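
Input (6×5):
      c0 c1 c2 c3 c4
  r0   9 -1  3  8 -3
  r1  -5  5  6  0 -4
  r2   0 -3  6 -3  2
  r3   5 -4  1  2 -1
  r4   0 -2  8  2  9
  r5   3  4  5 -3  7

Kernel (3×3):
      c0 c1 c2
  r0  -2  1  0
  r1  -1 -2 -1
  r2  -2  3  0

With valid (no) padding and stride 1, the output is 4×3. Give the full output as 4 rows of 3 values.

-39 12 -21
-7 1 -10
-7 40 -29
-12 0 -40

Output[0,0]: The receptive field on the input at this output position is [9 -1 3 / -5 5 6 / 0 -3 6]. Elementwise product with the kernel and sum: 9·-2 + -1·1 + -5·-1 + 5·-2 + 6·-1 + 0·-2 + -3·3.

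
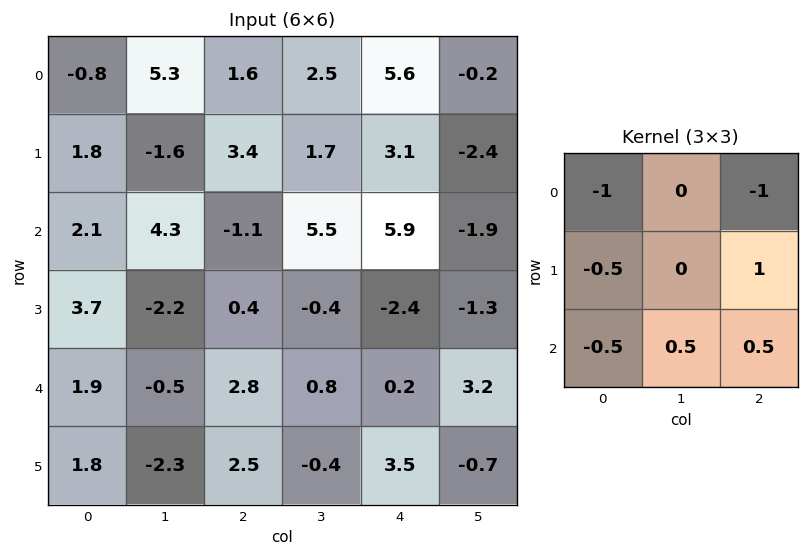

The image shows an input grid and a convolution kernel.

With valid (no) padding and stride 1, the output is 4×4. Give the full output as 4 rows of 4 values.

2.25 -5.25 0.45 -6.3
-10.1 4.35 -1.65 -5.6
-2.25 -7.05 -8.3 -3.4
-3.05 5.85 1.1 6.1

Output[0,0]: The receptive field on the input at this output position is [-0.8 5.3 1.6 / 1.8 -1.6 3.4 / 2.1 4.3 -1.1]. Elementwise product with the kernel and sum: -0.8·-1 + 1.6·-1 + 1.8·-0.5 + 3.4·1 + 2.1·-0.5 + 4.3·0.5 + -1.1·0.5.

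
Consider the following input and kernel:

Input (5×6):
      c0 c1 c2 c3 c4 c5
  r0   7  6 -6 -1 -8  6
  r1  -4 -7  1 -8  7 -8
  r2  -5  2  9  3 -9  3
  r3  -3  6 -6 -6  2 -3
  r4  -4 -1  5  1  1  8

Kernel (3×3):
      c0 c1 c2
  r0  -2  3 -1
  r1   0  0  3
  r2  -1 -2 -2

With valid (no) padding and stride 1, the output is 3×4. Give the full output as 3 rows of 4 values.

-4 -79 41 -43
16 52 -46 62
-15 -9 -3 -64

Output[0,0]: The receptive field on the input at this output position is [7 6 -6 / -4 -7 1 / -5 2 9]. Elementwise product with the kernel and sum: 7·-2 + 6·3 + -6·-1 + 1·3 + -5·-1 + 2·-2 + 9·-2.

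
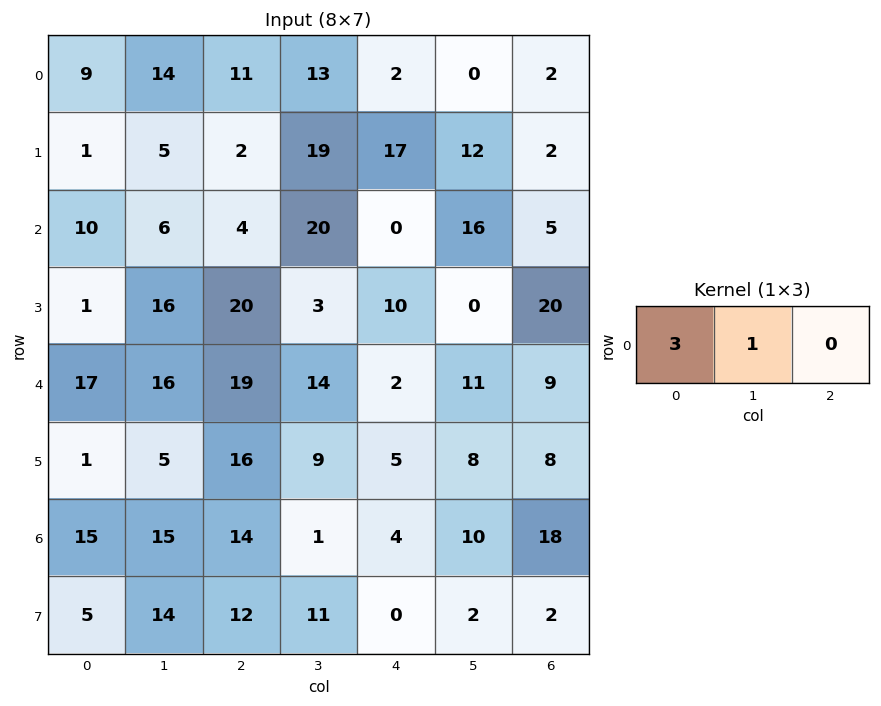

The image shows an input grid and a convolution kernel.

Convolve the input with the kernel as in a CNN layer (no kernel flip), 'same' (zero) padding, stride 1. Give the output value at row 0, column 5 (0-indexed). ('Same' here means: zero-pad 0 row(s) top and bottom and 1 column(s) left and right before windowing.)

The receptive field on the zero-padded input at this output position is [2 0 2]. Elementwise product with the kernel and sum: 2·3 + 0·1.

6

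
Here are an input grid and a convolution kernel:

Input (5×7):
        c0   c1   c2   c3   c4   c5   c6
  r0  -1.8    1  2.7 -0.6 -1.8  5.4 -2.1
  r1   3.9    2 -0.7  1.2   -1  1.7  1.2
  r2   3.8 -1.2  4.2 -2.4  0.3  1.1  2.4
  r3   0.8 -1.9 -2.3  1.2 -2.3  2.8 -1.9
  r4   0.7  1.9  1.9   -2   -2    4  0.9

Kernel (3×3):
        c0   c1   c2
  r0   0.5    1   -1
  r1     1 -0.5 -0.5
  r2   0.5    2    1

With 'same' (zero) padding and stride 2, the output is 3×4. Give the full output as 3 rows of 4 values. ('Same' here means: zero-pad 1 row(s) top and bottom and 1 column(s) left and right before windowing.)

10.2 0.75 -2.1 9.7
0.3 -7.35 -6.4 -0.45
1.4 -2.5 -7.5 3.05

Output[0,0]: The receptive field on the zero-padded input at this output position is [0 0 0 / 0 -1.8 1 / 0 3.9 2]. Elementwise product with the kernel and sum: 0·0.5 + 0·1 + 0·-1 + 0·1 + -1.8·-0.5 + 1·-0.5 + 0·0.5 + 3.9·2 + 2·1.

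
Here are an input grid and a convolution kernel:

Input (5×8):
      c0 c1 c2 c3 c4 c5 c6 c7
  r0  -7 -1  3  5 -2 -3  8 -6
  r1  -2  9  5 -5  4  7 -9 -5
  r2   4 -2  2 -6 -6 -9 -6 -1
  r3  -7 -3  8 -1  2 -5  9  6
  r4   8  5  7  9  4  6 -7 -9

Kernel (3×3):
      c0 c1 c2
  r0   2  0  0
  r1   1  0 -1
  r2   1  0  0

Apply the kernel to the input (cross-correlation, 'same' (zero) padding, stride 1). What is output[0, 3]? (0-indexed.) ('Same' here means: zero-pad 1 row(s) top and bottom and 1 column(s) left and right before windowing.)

The receptive field on the zero-padded input at this output position is [0 0 0 / 3 5 -2 / 5 -5 4]. Elementwise product with the kernel and sum: 0·2 + 3·1 + -2·-1 + 5·1.

10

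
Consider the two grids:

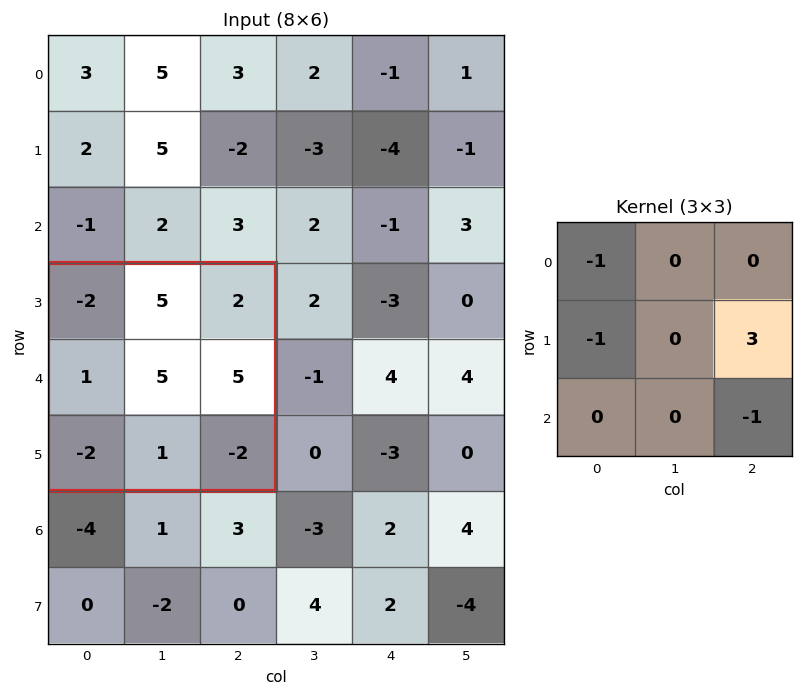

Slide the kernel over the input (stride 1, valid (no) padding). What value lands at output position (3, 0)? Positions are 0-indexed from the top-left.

18

The receptive field on the input at this output position is [-2 5 2 / 1 5 5 / -2 1 -2]. Elementwise product with the kernel and sum: -2·-1 + 1·-1 + 5·3 + -2·-1.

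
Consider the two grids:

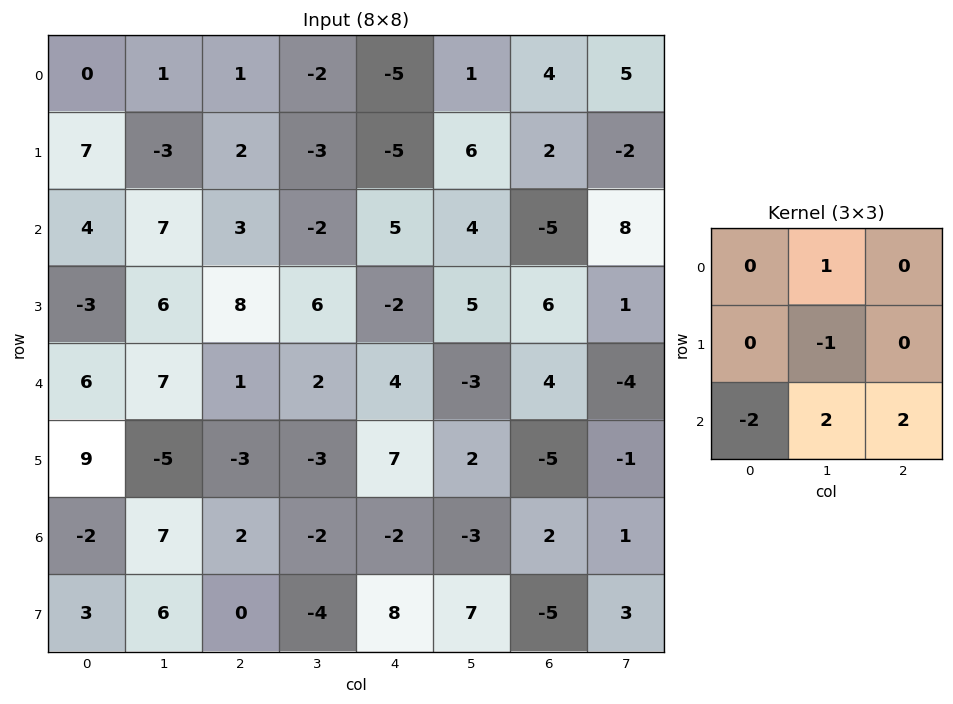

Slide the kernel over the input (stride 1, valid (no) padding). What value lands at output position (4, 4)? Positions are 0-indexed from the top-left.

The receptive field on the input at this output position is [4 -3 4 / 7 2 -5 / -2 -3 2]. Elementwise product with the kernel and sum: -3·1 + 2·-1 + -2·-2 + -3·2 + 2·2.

-3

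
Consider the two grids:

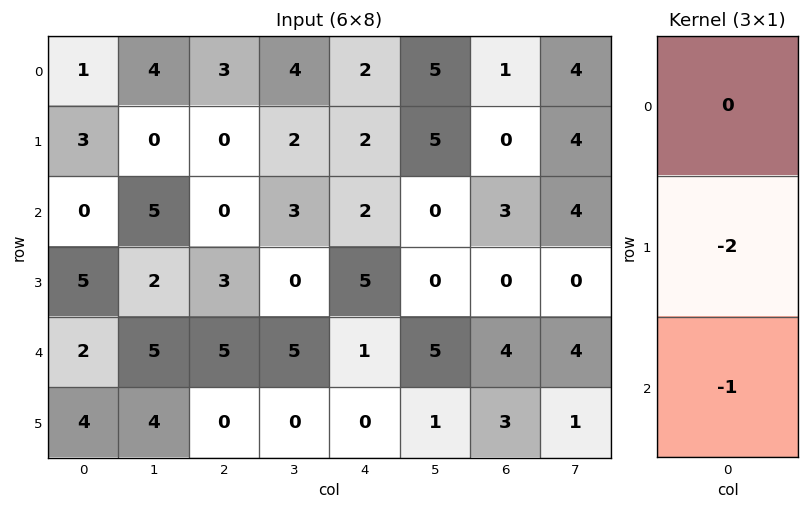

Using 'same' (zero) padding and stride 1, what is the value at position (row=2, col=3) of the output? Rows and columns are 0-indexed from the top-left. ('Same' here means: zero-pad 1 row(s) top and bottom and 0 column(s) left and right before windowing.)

-6

The receptive field on the zero-padded input at this output position is [2 / 3 / 0]. Elementwise product with the kernel and sum: 3·-2 + 0·-1.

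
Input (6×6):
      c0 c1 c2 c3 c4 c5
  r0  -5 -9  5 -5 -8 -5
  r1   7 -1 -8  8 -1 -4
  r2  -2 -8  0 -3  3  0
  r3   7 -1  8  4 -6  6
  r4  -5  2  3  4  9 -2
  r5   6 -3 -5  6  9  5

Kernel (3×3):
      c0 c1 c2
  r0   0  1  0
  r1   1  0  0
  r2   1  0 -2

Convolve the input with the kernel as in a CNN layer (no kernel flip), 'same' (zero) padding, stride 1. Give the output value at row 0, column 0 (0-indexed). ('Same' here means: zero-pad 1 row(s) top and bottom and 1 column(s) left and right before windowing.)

The receptive field on the zero-padded input at this output position is [0 0 0 / 0 -5 -9 / 0 7 -1]. Elementwise product with the kernel and sum: 0·1 + 0·1 + 0·1 + -1·-2.

2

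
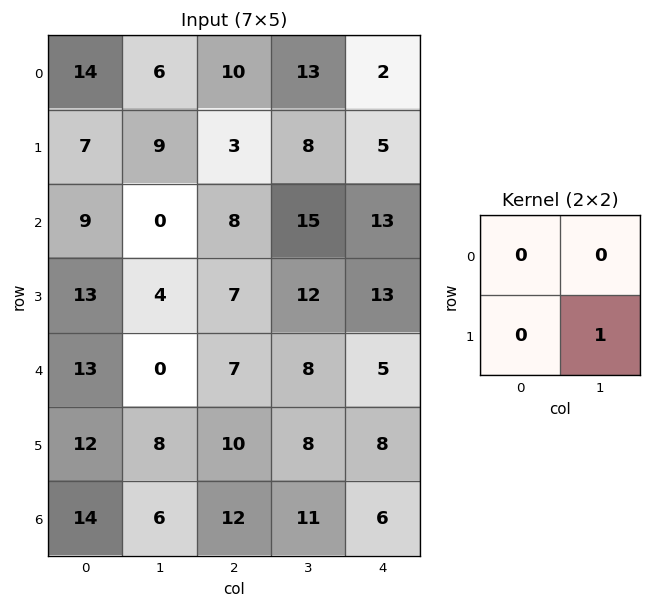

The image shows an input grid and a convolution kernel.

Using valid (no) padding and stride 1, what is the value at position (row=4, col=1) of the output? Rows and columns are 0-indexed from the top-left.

The receptive field on the input at this output position is [0 7 / 8 10]. Elementwise product with the kernel and sum: 10·1.

10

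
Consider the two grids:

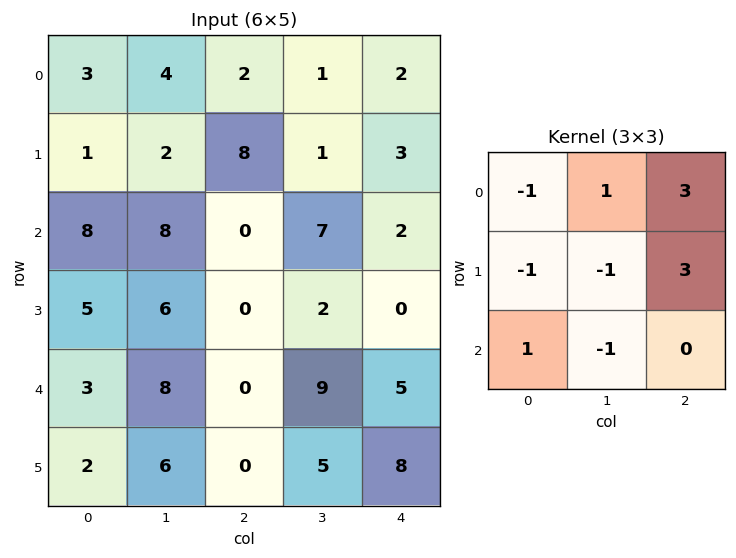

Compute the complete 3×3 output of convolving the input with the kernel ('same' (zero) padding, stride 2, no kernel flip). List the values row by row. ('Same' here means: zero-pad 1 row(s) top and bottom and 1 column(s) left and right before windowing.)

Output[0,0]: The receptive field on the zero-padded input at this output position is [0 0 0 / 0 3 4 / 0 1 2]. Elementwise product with the kernel and sum: 0·-1 + 0·1 + 0·3 + 0·-1 + 3·-1 + 4·3 + 0·1 + 1·-1.

8 -9 -5
18 28 -5
42 25 -19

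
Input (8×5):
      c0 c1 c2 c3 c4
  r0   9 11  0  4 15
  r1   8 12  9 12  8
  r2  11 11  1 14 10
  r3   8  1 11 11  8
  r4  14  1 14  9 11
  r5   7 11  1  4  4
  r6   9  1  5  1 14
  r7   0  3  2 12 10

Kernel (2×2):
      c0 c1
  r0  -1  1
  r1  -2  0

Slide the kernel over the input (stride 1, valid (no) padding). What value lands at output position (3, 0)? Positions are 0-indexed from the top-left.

The receptive field on the input at this output position is [8 1 / 14 1]. Elementwise product with the kernel and sum: 8·-1 + 1·1 + 14·-2.

-35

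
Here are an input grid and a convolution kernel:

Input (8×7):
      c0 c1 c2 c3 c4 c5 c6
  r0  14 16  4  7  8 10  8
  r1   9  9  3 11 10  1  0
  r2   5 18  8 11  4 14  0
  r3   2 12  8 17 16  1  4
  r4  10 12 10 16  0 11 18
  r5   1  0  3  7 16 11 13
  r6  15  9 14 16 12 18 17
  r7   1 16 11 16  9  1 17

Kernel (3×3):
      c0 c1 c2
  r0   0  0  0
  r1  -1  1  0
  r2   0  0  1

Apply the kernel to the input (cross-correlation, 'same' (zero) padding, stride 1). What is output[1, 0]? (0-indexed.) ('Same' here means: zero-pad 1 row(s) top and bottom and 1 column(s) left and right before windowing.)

The receptive field on the zero-padded input at this output position is [0 14 16 / 0 9 9 / 0 5 18]. Elementwise product with the kernel and sum: 0·-1 + 9·1 + 18·1.

27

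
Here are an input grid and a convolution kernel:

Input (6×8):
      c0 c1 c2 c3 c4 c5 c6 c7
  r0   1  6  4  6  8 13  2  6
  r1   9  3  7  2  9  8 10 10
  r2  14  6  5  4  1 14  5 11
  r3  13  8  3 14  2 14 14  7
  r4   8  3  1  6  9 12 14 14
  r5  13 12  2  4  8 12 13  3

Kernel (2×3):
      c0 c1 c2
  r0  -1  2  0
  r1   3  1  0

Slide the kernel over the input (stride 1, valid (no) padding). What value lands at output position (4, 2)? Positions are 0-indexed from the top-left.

21

The receptive field on the input at this output position is [1 6 9 / 2 4 8]. Elementwise product with the kernel and sum: 1·-1 + 6·2 + 2·3 + 4·1.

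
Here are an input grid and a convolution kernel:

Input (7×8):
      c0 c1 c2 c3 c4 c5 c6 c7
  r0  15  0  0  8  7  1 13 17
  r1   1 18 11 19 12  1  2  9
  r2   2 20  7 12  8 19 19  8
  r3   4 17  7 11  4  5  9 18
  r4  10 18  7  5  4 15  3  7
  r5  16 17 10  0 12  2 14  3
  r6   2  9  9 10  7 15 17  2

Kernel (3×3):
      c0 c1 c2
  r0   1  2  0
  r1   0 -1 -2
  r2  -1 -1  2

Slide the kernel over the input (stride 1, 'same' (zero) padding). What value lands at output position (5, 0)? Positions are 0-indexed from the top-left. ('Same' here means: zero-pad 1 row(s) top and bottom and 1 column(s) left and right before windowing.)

The receptive field on the zero-padded input at this output position is [0 10 18 / 0 16 17 / 0 2 9]. Elementwise product with the kernel and sum: 0·1 + 10·2 + 16·-1 + 17·-2 + 0·-1 + 2·-1 + 9·2.

-14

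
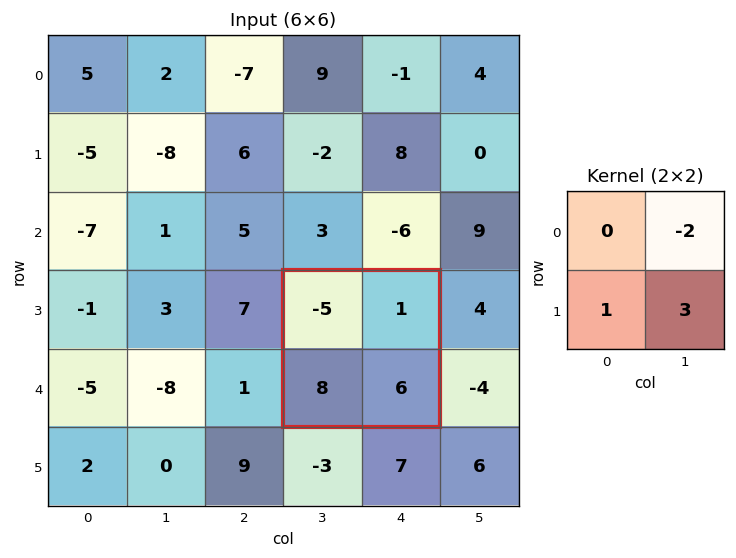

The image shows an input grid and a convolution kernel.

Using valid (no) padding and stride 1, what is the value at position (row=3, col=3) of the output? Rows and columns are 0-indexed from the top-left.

The receptive field on the input at this output position is [-5 1 / 8 6]. Elementwise product with the kernel and sum: 1·-2 + 8·1 + 6·3.

24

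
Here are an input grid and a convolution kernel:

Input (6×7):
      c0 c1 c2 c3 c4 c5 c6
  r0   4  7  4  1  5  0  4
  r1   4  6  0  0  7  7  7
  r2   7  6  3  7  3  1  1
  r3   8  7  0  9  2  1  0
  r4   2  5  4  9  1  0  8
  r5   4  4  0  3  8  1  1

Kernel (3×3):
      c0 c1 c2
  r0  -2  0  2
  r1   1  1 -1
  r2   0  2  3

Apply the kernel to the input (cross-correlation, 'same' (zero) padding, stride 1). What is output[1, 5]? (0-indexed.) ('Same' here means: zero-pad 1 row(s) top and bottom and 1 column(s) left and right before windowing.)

10

The receptive field on the zero-padded input at this output position is [5 0 4 / 7 7 7 / 3 1 1]. Elementwise product with the kernel and sum: 5·-2 + 4·2 + 7·1 + 7·1 + 7·-1 + 1·2 + 1·3.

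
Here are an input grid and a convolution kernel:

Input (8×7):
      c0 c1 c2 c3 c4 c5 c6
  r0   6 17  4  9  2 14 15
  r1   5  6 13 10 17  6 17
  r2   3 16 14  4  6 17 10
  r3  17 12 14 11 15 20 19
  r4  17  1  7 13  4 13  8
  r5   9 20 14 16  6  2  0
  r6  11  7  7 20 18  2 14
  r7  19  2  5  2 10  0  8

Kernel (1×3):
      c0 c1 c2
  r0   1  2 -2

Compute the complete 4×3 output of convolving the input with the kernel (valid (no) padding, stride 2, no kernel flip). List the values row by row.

Output[0,0]: The receptive field on the input at this output position is [6 17 4]. Elementwise product with the kernel and sum: 6·1 + 17·2 + 4·-2.

32 18 0
7 10 20
5 25 14
11 11 -6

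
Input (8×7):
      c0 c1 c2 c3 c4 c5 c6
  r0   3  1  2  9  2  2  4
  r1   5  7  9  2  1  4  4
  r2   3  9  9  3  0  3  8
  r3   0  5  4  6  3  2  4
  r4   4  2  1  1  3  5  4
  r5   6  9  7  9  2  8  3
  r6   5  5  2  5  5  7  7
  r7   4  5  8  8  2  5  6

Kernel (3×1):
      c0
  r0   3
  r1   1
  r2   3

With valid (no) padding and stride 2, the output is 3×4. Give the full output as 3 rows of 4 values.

Output[0,0]: The receptive field on the input at this output position is [3 / 5 / 3]. Elementwise product with the kernel and sum: 3·3 + 5·1 + 3·3.
Output[0,1]: The receptive field on the input at this output position is [2 / 9 / 9]. Elementwise product with the kernel and sum: 2·3 + 9·1 + 9·3.

23 42 7 40
21 34 12 40
33 16 26 36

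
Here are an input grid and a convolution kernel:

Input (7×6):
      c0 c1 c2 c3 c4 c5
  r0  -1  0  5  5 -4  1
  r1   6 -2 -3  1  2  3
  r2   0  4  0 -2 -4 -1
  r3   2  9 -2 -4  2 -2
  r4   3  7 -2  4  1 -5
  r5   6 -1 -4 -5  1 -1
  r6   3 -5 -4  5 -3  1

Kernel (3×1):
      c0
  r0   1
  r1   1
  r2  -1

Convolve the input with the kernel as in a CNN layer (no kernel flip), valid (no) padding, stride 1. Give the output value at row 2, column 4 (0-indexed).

-3

The receptive field on the input at this output position is [-4 / 2 / 1]. Elementwise product with the kernel and sum: -4·1 + 2·1 + 1·-1.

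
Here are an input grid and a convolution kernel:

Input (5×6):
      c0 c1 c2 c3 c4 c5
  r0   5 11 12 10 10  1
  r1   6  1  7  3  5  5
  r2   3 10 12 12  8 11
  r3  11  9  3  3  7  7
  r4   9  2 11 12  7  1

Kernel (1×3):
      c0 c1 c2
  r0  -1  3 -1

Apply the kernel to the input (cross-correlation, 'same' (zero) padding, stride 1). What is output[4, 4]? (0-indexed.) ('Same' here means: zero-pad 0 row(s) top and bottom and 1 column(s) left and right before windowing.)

8

The receptive field on the zero-padded input at this output position is [12 7 1]. Elementwise product with the kernel and sum: 12·-1 + 7·3 + 1·-1.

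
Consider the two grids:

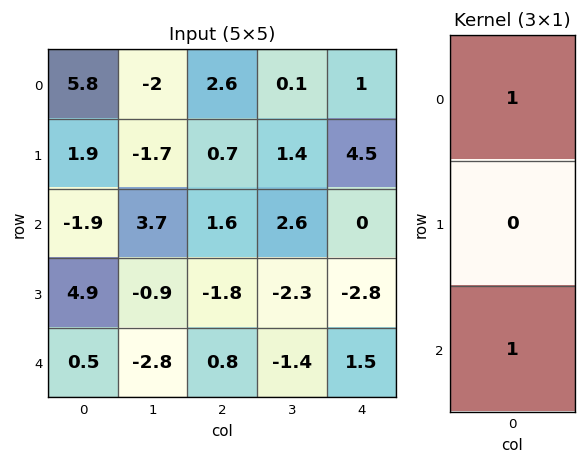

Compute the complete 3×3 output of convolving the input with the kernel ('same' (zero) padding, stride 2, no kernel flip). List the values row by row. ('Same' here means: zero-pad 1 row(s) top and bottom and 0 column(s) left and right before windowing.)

Output[0,0]: The receptive field on the zero-padded input at this output position is [0 / 5.8 / 1.9]. Elementwise product with the kernel and sum: 0·1 + 1.9·1.
Output[0,1]: The receptive field on the zero-padded input at this output position is [0 / 2.6 / 0.7]. Elementwise product with the kernel and sum: 0·1 + 0.7·1.

1.9 0.7 4.5
6.8 -1.1 1.7
4.9 -1.8 -2.8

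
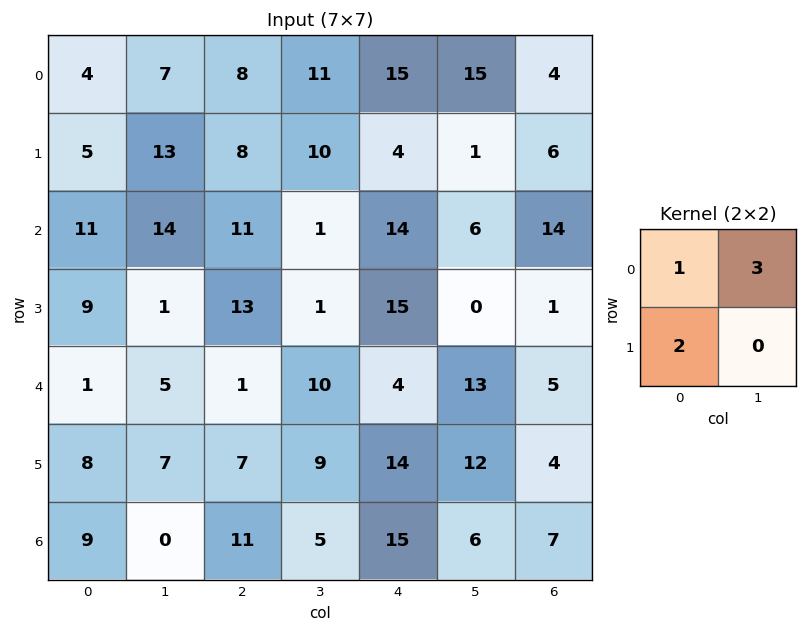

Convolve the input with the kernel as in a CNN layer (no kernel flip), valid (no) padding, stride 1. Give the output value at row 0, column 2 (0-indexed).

The receptive field on the input at this output position is [8 11 / 8 10]. Elementwise product with the kernel and sum: 8·1 + 11·3 + 8·2.

57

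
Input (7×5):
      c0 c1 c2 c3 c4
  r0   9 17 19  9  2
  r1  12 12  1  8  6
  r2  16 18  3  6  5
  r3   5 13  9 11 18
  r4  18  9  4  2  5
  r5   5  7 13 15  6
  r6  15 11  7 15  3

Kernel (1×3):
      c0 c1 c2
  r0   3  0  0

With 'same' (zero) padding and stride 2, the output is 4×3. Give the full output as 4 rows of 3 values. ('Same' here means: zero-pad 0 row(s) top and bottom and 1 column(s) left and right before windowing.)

Output[0,0]: The receptive field on the zero-padded input at this output position is [0 9 17]. Elementwise product with the kernel and sum: 0·3.
Output[0,1]: The receptive field on the zero-padded input at this output position is [17 19 9]. Elementwise product with the kernel and sum: 17·3.

0 51 27
0 54 18
0 27 6
0 33 45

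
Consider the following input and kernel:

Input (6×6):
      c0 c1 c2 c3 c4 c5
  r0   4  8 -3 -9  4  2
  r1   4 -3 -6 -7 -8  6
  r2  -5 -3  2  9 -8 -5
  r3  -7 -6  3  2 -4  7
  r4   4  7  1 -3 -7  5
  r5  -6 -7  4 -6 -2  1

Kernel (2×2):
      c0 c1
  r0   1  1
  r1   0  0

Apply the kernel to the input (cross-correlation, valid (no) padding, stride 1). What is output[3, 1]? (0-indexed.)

-3

The receptive field on the input at this output position is [-6 3 / 7 1]. Elementwise product with the kernel and sum: -6·1 + 3·1.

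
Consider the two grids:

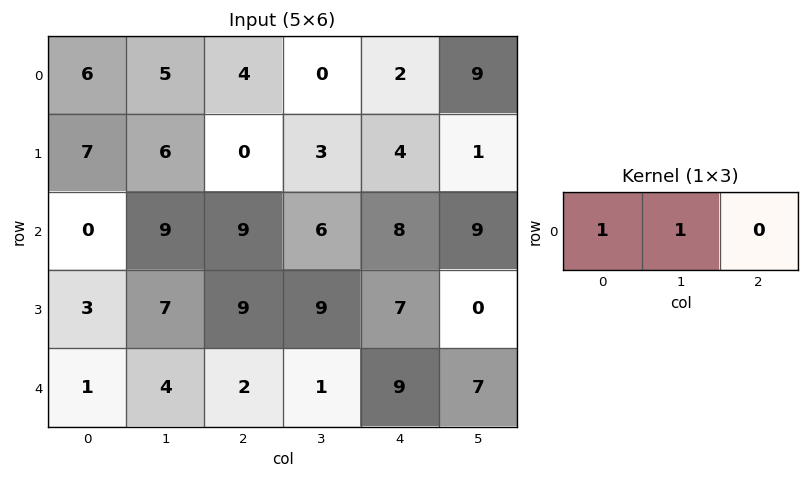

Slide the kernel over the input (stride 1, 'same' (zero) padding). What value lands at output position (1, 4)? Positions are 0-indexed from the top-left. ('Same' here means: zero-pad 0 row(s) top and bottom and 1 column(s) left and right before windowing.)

7

The receptive field on the zero-padded input at this output position is [3 4 1]. Elementwise product with the kernel and sum: 3·1 + 4·1.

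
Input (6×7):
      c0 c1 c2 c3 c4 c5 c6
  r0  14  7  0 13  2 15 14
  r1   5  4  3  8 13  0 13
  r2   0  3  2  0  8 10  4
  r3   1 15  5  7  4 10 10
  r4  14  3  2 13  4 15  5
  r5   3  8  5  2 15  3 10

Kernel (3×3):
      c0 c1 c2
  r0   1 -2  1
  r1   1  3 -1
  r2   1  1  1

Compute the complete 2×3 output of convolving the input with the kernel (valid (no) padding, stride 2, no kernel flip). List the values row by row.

Output[0,0]: The receptive field on the input at this output position is [14 7 0 / 5 4 3 / 0 3 2]. Elementwise product with the kernel and sum: 14·1 + 7·-2 + 0·1 + 5·1 + 4·3 + 3·-1 + 0·1 + 3·1 + 2·1.
Output[0,1]: The receptive field on the input at this output position is [0 13 2 / 3 8 13 / 2 0 8]. Elementwise product with the kernel and sum: 0·1 + 13·-2 + 2·1 + 3·1 + 8·3 + 13·-1 + 2·1 + 0·1 + 8·1.

19 0 8
56 51 40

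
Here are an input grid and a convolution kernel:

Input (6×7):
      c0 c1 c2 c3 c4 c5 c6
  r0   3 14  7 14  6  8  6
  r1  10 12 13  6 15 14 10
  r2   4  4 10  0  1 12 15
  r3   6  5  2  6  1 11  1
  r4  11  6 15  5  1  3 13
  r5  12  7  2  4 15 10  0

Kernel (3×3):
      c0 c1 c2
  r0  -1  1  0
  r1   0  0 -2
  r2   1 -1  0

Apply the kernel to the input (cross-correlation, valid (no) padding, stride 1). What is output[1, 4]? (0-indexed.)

-41

The receptive field on the input at this output position is [15 14 10 / 1 12 15 / 1 11 1]. Elementwise product with the kernel and sum: 15·-1 + 14·1 + 15·-2 + 1·1 + 11·-1.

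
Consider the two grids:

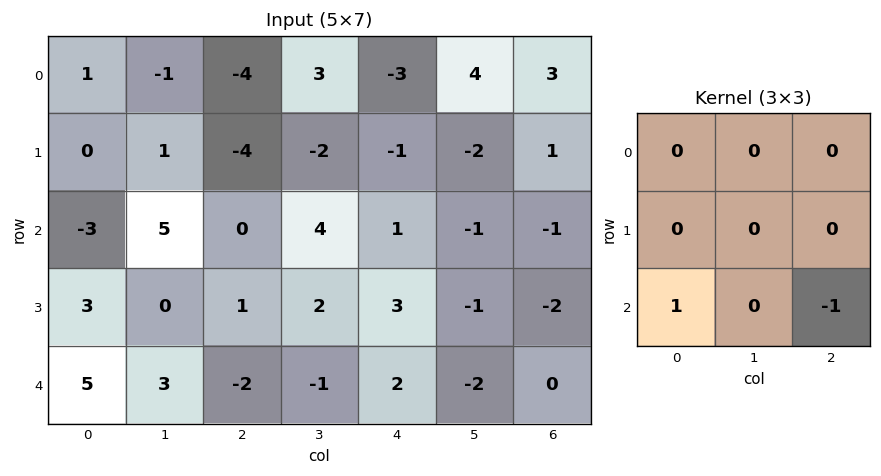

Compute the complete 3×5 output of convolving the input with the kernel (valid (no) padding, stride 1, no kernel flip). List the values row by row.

Output[0,0]: The receptive field on the input at this output position is [1 -1 -4 / 0 1 -4 / -3 5 0]. Elementwise product with the kernel and sum: -3·1 + 0·-1.
Output[0,1]: The receptive field on the input at this output position is [-1 -4 3 / 1 -4 -2 / 5 0 4]. Elementwise product with the kernel and sum: 5·1 + 4·-1.

-3 1 -1 5 2
2 -2 -2 3 5
7 4 -4 1 2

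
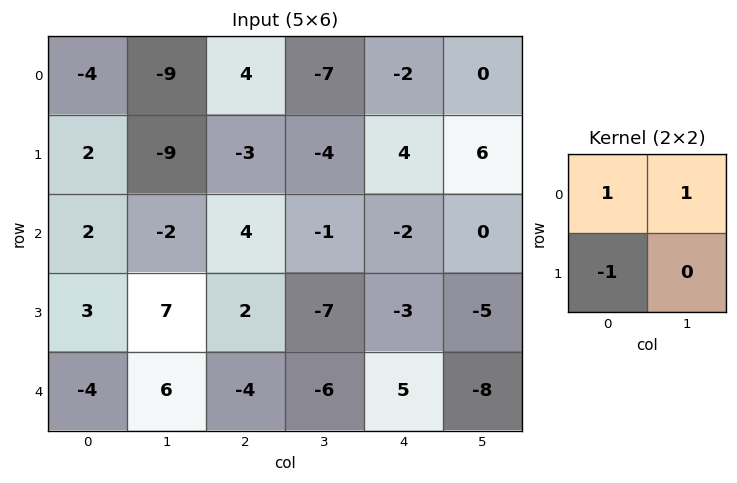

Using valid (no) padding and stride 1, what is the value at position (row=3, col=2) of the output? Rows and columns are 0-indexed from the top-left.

-1

The receptive field on the input at this output position is [2 -7 / -4 -6]. Elementwise product with the kernel and sum: 2·1 + -7·1 + -4·-1.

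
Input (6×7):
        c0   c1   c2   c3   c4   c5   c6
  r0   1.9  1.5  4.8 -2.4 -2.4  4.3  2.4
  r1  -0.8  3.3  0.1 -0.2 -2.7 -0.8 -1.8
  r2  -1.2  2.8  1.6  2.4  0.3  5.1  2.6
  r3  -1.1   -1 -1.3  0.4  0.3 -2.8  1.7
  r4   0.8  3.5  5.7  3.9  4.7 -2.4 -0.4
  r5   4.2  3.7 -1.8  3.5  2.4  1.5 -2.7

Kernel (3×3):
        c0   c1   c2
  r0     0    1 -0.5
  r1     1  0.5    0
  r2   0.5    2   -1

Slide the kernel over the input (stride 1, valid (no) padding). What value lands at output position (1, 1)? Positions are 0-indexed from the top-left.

The receptive field on the input at this output position is [3.3 0.1 -0.2 / 2.8 1.6 2.4 / -1 -1.3 0.4]. Elementwise product with the kernel and sum: 0.1·1 + -0.2·-0.5 + 2.8·1 + 1.6·0.5 + -1·0.5 + -1.3·2 + 0.4·-1.

0.3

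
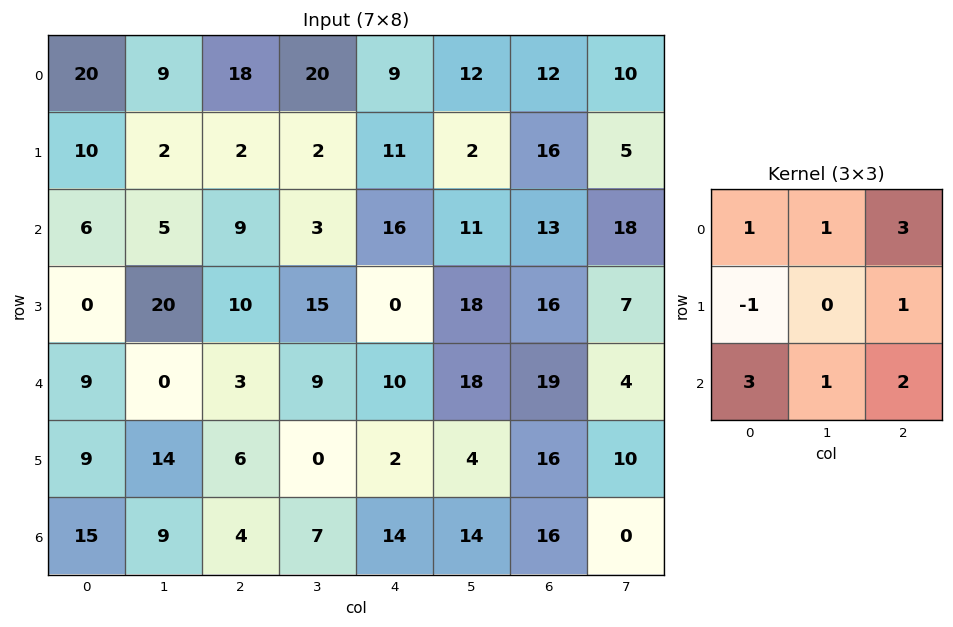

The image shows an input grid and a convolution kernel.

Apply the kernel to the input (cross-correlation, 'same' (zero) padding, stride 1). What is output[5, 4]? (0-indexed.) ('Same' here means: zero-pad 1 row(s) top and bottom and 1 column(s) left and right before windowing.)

The receptive field on the zero-padded input at this output position is [9 10 18 / 0 2 4 / 7 14 14]. Elementwise product with the kernel and sum: 9·1 + 10·1 + 18·3 + 0·-1 + 4·1 + 7·3 + 14·1 + 14·2.

140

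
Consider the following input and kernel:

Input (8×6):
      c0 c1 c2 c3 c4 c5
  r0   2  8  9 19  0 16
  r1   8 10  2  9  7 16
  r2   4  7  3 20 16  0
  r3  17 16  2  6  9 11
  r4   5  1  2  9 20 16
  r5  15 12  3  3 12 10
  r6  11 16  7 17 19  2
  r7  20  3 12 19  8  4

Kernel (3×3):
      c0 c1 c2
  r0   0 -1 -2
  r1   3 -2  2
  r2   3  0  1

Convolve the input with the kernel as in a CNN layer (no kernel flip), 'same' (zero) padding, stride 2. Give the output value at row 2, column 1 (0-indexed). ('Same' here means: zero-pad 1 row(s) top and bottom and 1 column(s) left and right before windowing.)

The receptive field on the zero-padded input at this output position is [16 2 6 / 1 2 9 / 12 3 3]. Elementwise product with the kernel and sum: 2·-1 + 6·-2 + 1·3 + 2·-2 + 9·2 + 12·3 + 3·1.

42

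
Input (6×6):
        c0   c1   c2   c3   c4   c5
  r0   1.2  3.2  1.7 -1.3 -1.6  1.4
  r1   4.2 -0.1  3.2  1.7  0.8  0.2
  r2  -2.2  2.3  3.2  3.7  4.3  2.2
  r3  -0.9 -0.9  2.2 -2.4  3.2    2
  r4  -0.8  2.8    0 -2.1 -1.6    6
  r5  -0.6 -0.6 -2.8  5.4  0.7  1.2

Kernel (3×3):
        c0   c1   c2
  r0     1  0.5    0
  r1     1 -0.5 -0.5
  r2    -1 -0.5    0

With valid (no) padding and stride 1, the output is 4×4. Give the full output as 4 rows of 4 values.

Output[0,0]: The receptive field on the input at this output position is [1.2 3.2 1.7 / 4.2 -0.1 3.2 / -2.2 2.3 3.2]. Elementwise product with the kernel and sum: 1.2·1 + 3.2·0.5 + 4.2·1 + -0.1·-0.5 + 3.2·-0.5 + -2.2·-1 + 2.3·-0.5.
Output[0,1]: The receptive field on the input at this output position is [3.2 1.7 -1.3 / -0.1 3.2 1.7 / 2.3 3.2 3.7]. Elementwise product with the kernel and sum: 3.2·1 + 1.7·0.5 + -0.1·1 + 3.2·-0.5 + 1.7·-0.5 + 2.3·-1 + 3.2·-0.5.

6.5 -2.4 -2.05 -6.75
0.55 0.15 2.25 3.35
-3.2 0.3 7.9 3.75
-2.65 6.05 2.95 -10.85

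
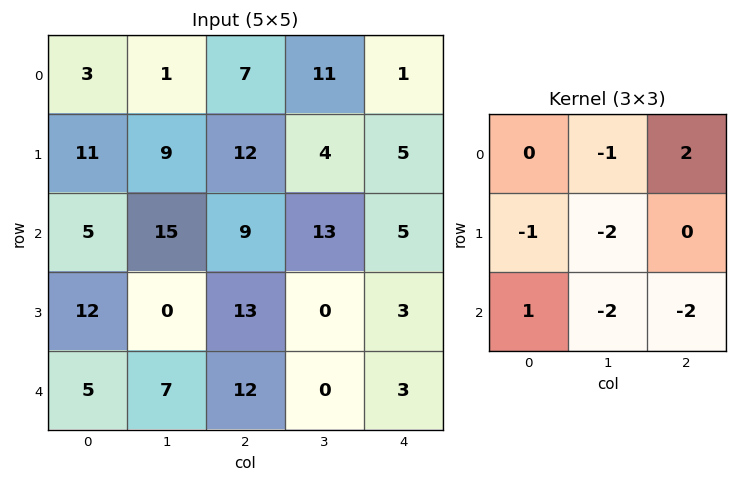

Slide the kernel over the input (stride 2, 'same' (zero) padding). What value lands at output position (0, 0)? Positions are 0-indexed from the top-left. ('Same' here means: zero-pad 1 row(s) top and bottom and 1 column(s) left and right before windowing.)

The receptive field on the zero-padded input at this output position is [0 0 0 / 0 3 1 / 0 11 9]. Elementwise product with the kernel and sum: 0·-1 + 0·2 + 0·-1 + 3·-2 + 0·1 + 11·-2 + 9·-2.

-46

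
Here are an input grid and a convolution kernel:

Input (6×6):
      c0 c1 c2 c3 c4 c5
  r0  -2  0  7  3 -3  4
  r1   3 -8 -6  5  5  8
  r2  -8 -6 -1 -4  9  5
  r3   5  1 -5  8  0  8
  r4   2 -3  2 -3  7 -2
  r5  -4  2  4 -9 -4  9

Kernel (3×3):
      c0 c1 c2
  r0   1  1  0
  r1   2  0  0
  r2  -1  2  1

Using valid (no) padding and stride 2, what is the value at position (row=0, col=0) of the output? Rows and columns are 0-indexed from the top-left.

The receptive field on the input at this output position is [-2 0 7 / 3 -8 -6 / -8 -6 -1]. Elementwise product with the kernel and sum: -2·1 + 0·1 + 3·2 + -8·-1 + -6·2 + -1·1.

-1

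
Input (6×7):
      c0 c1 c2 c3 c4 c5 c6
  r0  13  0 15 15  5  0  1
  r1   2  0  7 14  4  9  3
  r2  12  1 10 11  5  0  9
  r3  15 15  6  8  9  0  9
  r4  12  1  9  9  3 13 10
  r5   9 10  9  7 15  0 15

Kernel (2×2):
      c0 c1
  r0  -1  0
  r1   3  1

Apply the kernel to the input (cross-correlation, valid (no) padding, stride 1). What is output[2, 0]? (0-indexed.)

48

The receptive field on the input at this output position is [12 1 / 15 15]. Elementwise product with the kernel and sum: 12·-1 + 15·3 + 15·1.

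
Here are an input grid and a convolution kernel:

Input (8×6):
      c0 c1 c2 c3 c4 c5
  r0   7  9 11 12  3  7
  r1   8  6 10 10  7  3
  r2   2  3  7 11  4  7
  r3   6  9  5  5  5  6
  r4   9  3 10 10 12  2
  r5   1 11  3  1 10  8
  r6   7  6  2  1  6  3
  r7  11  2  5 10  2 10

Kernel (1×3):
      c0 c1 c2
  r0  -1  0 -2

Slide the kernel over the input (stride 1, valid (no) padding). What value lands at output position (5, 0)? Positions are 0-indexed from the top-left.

The receptive field on the input at this output position is [1 11 3]. Elementwise product with the kernel and sum: 1·-1 + 3·-2.

-7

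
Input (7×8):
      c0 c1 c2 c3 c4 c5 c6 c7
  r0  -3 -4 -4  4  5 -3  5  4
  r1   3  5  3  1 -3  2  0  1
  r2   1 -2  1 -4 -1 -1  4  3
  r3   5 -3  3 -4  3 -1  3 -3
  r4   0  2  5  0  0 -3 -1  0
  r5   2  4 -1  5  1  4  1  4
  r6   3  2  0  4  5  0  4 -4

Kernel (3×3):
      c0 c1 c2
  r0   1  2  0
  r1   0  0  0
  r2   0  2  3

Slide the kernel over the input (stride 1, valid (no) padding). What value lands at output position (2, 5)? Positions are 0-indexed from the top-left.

5

The receptive field on the input at this output position is [-1 4 3 / -1 3 -3 / -3 -1 0]. Elementwise product with the kernel and sum: -1·1 + 4·2 + -1·2 + 0·3.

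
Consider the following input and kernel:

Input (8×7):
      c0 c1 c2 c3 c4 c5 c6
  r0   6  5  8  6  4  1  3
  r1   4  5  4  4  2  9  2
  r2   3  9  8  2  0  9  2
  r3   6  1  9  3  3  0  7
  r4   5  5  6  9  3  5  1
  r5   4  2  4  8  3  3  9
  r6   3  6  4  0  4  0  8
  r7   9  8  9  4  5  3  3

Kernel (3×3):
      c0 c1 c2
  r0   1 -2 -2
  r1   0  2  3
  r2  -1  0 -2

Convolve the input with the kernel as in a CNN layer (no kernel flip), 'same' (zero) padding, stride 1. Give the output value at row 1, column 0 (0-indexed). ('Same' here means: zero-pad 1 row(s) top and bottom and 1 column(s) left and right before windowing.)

The receptive field on the zero-padded input at this output position is [0 6 5 / 0 4 5 / 0 3 9]. Elementwise product with the kernel and sum: 0·1 + 6·-2 + 5·-2 + 4·2 + 5·3 + 0·-1 + 9·-2.

-17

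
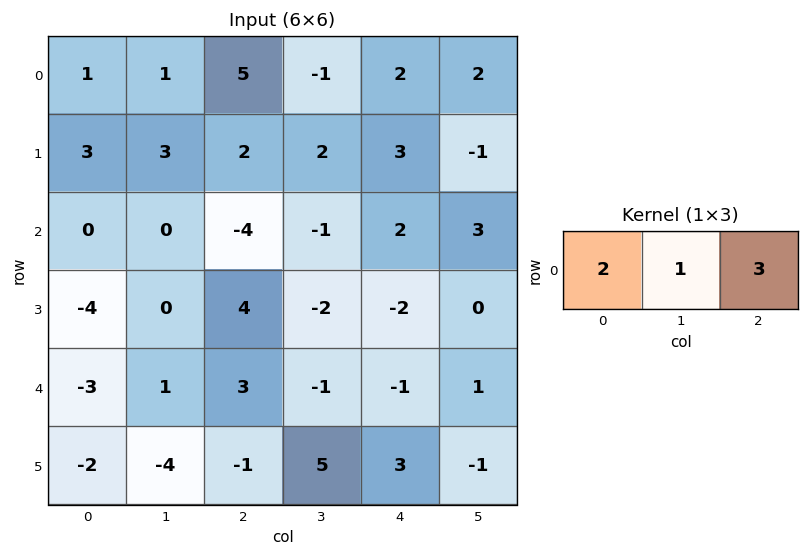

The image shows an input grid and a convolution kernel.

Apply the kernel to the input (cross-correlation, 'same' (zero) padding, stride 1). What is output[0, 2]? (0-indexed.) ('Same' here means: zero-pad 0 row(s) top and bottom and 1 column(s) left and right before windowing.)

The receptive field on the zero-padded input at this output position is [1 5 -1]. Elementwise product with the kernel and sum: 1·2 + 5·1 + -1·3.

4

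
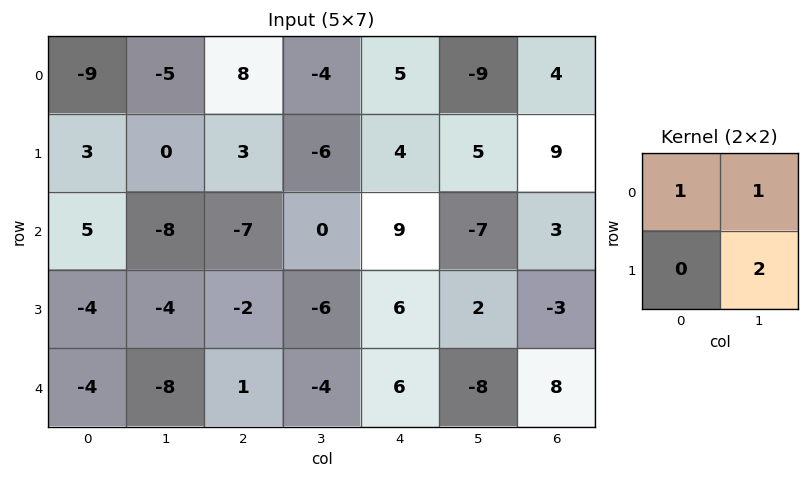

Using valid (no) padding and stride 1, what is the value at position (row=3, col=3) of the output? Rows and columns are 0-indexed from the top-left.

12

The receptive field on the input at this output position is [-6 6 / -4 6]. Elementwise product with the kernel and sum: -6·1 + 6·1 + 6·2.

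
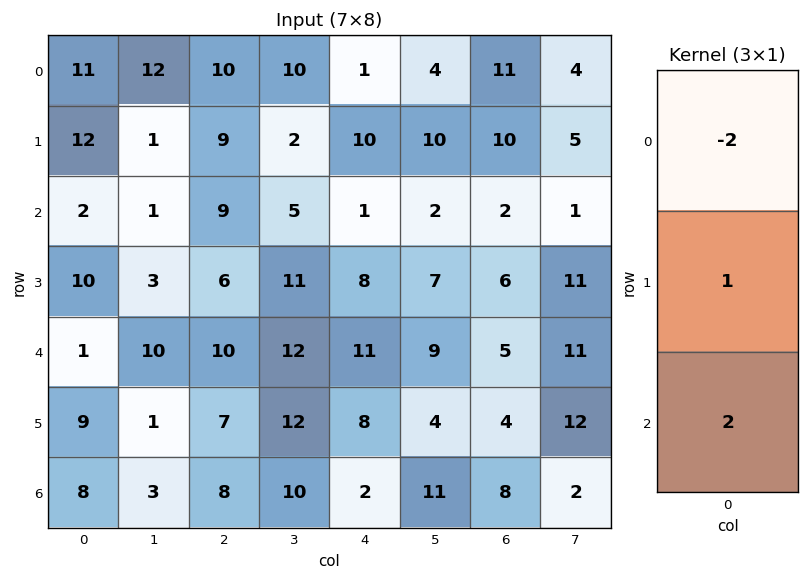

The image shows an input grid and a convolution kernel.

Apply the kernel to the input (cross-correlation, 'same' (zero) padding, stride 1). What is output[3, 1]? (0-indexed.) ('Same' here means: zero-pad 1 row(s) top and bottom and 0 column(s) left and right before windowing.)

The receptive field on the zero-padded input at this output position is [1 / 3 / 10]. Elementwise product with the kernel and sum: 1·-2 + 3·1 + 10·2.

21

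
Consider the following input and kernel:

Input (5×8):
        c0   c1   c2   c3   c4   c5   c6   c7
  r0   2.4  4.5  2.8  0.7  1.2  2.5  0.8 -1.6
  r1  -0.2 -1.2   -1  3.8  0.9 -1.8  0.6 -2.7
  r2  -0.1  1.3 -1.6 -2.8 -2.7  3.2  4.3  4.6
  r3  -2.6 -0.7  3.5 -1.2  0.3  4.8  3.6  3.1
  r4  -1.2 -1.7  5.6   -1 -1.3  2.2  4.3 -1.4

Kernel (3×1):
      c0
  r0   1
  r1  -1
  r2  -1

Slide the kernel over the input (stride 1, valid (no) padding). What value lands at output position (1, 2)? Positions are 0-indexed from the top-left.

-2.9

The receptive field on the input at this output position is [-1 / -1.6 / 3.5]. Elementwise product with the kernel and sum: -1·1 + -1.6·-1 + 3.5·-1.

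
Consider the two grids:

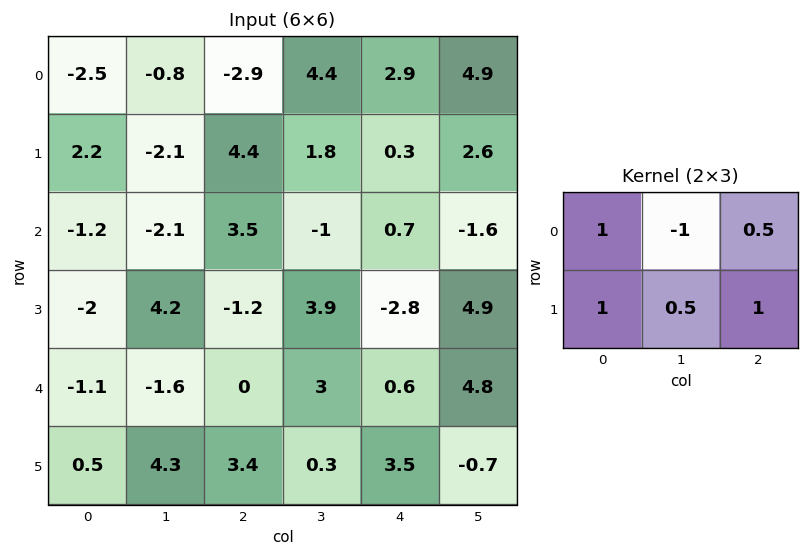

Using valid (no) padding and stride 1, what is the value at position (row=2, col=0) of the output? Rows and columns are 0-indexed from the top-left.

The receptive field on the input at this output position is [-1.2 -2.1 3.5 / -2 4.2 -1.2]. Elementwise product with the kernel and sum: -1.2·1 + -2.1·-1 + 3.5·0.5 + -2·1 + 4.2·0.5 + -1.2·1.

1.55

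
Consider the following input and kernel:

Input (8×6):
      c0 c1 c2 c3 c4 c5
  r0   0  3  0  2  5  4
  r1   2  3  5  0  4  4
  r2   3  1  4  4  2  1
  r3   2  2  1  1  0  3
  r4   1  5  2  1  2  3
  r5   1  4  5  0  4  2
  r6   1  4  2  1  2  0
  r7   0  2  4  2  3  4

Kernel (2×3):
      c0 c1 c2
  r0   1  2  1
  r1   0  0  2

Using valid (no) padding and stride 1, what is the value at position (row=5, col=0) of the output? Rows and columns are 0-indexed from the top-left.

18

The receptive field on the input at this output position is [1 4 5 / 1 4 2]. Elementwise product with the kernel and sum: 1·1 + 4·2 + 5·1 + 2·2.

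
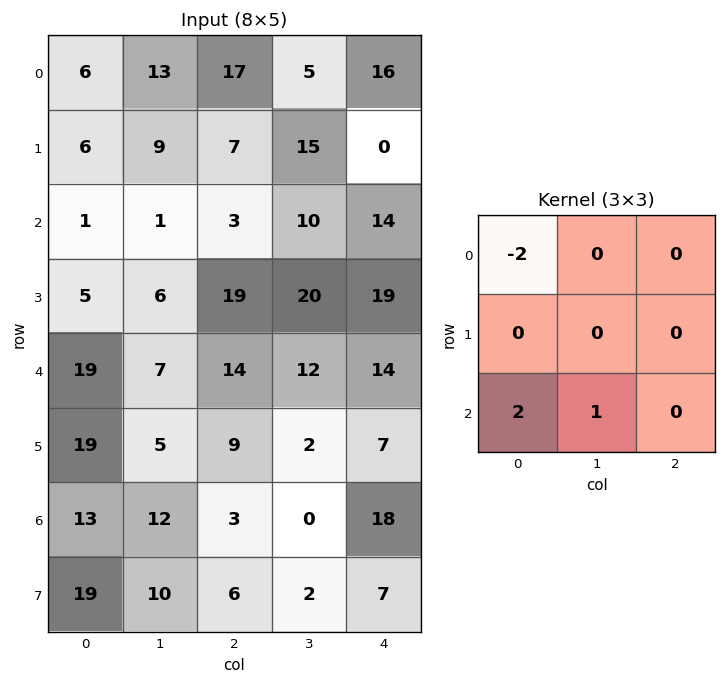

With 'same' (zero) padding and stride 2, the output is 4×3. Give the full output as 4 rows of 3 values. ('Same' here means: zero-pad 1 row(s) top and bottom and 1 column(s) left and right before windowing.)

Output[0,0]: The receptive field on the zero-padded input at this output position is [0 0 0 / 0 6 13 / 0 6 9]. Elementwise product with the kernel and sum: 0·-2 + 0·2 + 6·1.

6 25 30
5 13 29
19 7 -29
19 16 7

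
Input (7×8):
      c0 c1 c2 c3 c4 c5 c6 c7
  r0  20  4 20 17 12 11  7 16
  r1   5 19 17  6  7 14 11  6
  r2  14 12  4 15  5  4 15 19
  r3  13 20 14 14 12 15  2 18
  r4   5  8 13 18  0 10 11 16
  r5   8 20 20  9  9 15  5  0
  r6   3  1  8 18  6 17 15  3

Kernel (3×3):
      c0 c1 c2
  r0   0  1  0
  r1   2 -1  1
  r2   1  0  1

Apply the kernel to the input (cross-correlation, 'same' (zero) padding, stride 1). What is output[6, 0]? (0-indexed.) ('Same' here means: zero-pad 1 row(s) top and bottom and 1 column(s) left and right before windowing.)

6

The receptive field on the zero-padded input at this output position is [0 8 20 / 0 3 1 / 0 0 0]. Elementwise product with the kernel and sum: 8·1 + 0·2 + 3·-1 + 1·1 + 0·1 + 0·1.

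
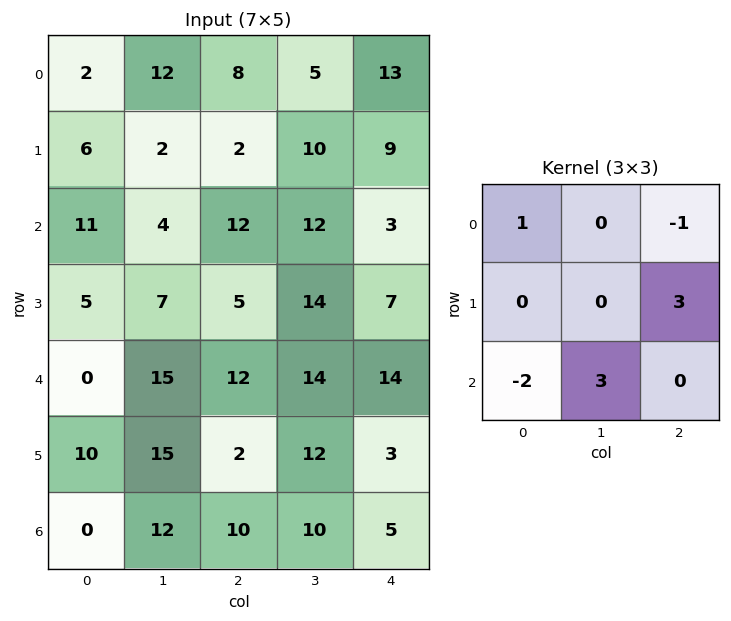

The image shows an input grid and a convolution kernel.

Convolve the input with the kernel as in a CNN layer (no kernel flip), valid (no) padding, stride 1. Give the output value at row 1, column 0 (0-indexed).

The receptive field on the input at this output position is [6 2 2 / 11 4 12 / 5 7 5]. Elementwise product with the kernel and sum: 6·1 + 2·-1 + 12·3 + 5·-2 + 7·3.

51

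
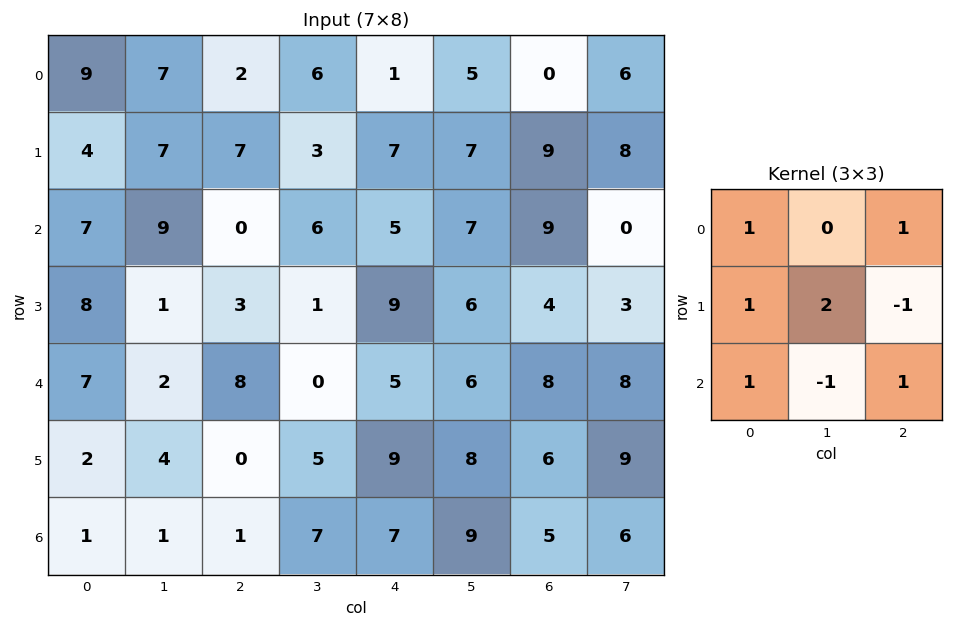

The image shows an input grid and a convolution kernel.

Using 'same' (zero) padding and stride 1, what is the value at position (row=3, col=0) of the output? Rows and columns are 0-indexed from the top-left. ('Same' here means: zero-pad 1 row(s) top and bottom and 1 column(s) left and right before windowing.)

The receptive field on the zero-padded input at this output position is [0 7 9 / 0 8 1 / 0 7 2]. Elementwise product with the kernel and sum: 0·1 + 9·1 + 0·1 + 8·2 + 1·-1 + 0·1 + 7·-1 + 2·1.

19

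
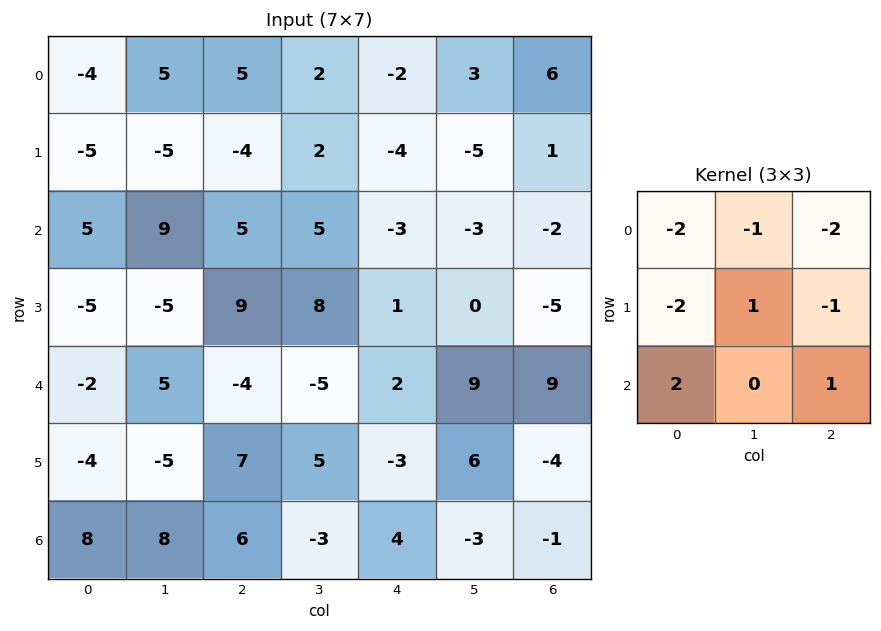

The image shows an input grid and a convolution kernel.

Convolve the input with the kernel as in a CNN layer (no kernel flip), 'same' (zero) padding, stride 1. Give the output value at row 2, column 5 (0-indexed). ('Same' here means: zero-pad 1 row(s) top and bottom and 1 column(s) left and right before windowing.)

The receptive field on the zero-padded input at this output position is [-4 -5 1 / -3 -3 -2 / 1 0 -5]. Elementwise product with the kernel and sum: -4·-2 + -5·-1 + 1·-2 + -3·-2 + -3·1 + -2·-1 + 1·2 + -5·1.

13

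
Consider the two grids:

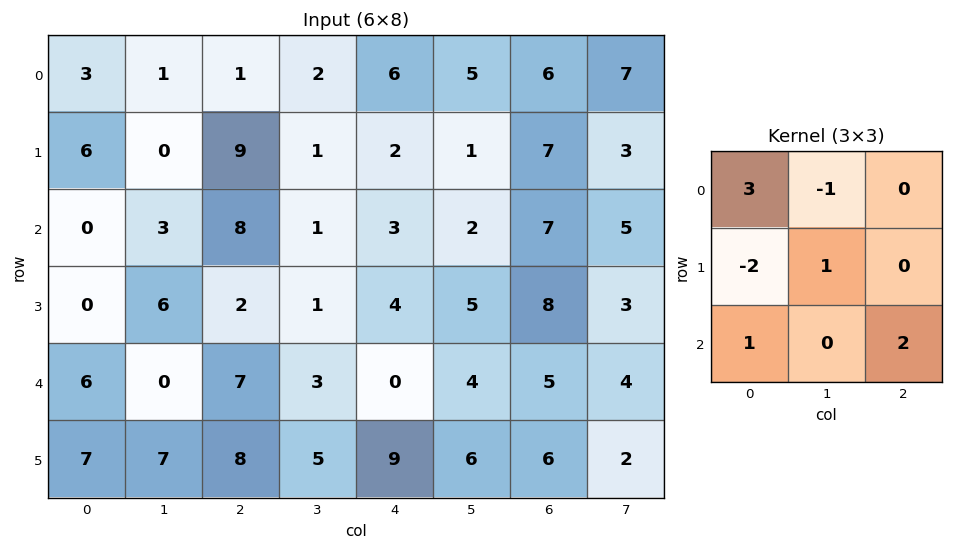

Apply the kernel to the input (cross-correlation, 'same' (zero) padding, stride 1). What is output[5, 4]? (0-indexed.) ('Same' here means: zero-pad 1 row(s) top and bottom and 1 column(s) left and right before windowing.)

The receptive field on the zero-padded input at this output position is [3 0 4 / 5 9 6 / 0 0 0]. Elementwise product with the kernel and sum: 3·3 + 0·-1 + 5·-2 + 9·1 + 0·1 + 0·2.

8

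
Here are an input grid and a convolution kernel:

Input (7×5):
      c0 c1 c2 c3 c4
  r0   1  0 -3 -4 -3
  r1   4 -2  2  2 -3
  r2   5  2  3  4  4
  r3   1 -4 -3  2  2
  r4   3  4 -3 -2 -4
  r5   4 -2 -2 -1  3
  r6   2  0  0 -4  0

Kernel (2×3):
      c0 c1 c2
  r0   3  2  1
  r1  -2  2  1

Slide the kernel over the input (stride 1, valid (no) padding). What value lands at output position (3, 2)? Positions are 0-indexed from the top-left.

-5

The receptive field on the input at this output position is [-3 2 2 / -3 -2 -4]. Elementwise product with the kernel and sum: -3·3 + 2·2 + 2·1 + -3·-2 + -2·2 + -4·1.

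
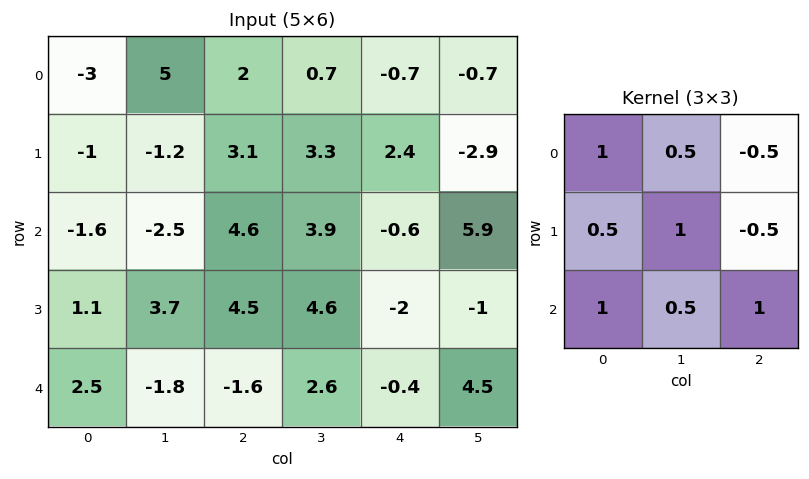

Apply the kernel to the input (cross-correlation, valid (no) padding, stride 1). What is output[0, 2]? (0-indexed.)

12.3

The receptive field on the input at this output position is [2 0.7 -0.7 / 3.1 3.3 2.4 / 4.6 3.9 -0.6]. Elementwise product with the kernel and sum: 2·1 + 0.7·0.5 + -0.7·-0.5 + 3.1·0.5 + 3.3·1 + 2.4·-0.5 + 4.6·1 + 3.9·0.5 + -0.6·1.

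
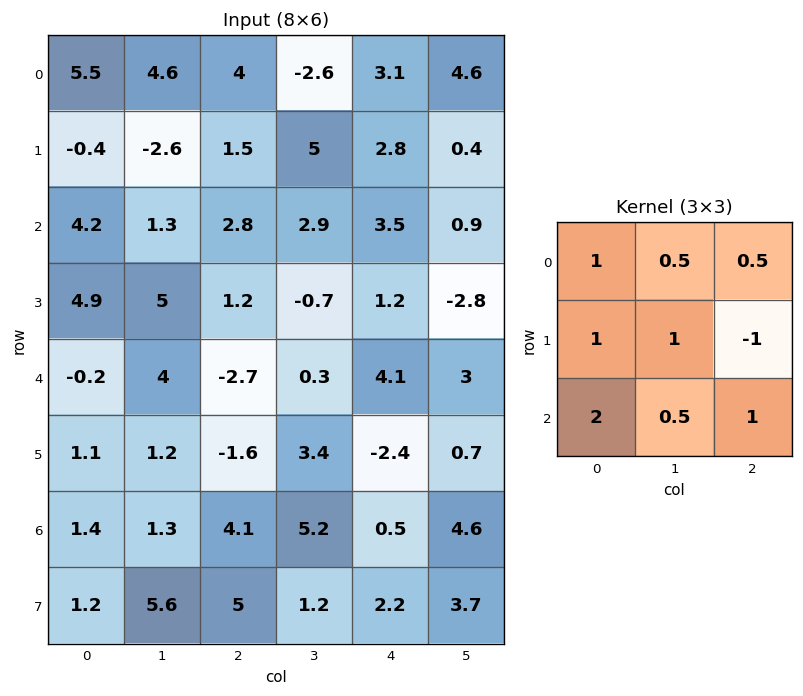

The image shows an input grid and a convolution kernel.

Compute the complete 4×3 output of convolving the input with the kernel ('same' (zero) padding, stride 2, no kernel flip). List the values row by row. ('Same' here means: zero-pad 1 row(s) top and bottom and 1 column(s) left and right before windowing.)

Output[0,0]: The receptive field on the zero-padded input at this output position is [0 0 0 / 0 5.5 4.6 / 0 -0.4 -2.6]. Elementwise product with the kernel and sum: 0·1 + 0·0.5 + 0·0.5 + 0·1 + 5.5·1 + 4.6·-1 + 0·2 + -0.4·0.5 + -2.6·1.
Output[0,1]: The receptive field on the zero-padded input at this output position is [0 0 0 / 4.6 4 -2.6 / -2.6 1.5 5]. Elementwise product with the kernel and sum: 0·1 + 0·0.5 + 0·0.5 + 4.6·1 + 4·1 + -2.6·-1 + -2.6·2 + 1.5·0.5 + 5·1.

-1.9 11.75 7.7
8.85 11.75 8.5
2.5 11.25 6.2
7.45 17.2 10.85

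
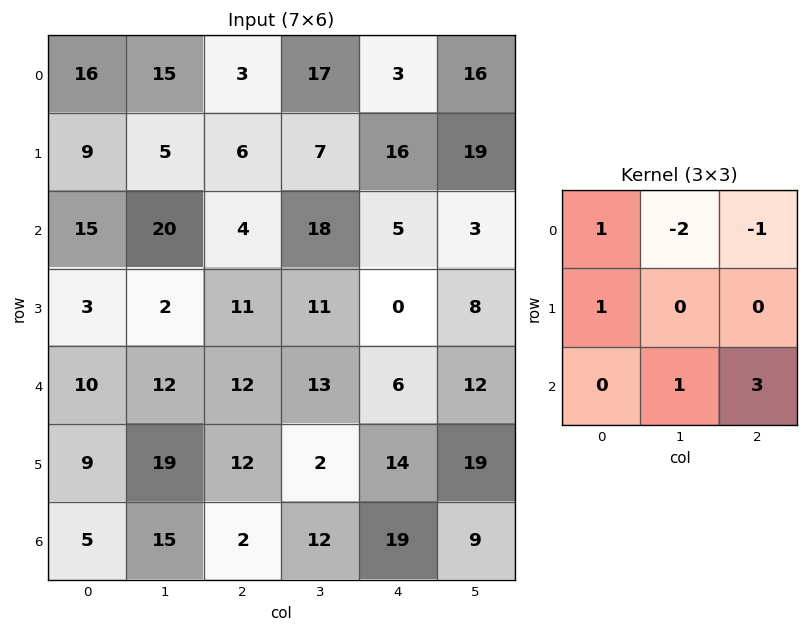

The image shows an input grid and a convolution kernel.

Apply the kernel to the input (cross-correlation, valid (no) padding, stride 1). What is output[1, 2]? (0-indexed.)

-9

The receptive field on the input at this output position is [6 7 16 / 4 18 5 / 11 11 0]. Elementwise product with the kernel and sum: 6·1 + 7·-2 + 16·-1 + 4·1 + 11·1 + 0·3.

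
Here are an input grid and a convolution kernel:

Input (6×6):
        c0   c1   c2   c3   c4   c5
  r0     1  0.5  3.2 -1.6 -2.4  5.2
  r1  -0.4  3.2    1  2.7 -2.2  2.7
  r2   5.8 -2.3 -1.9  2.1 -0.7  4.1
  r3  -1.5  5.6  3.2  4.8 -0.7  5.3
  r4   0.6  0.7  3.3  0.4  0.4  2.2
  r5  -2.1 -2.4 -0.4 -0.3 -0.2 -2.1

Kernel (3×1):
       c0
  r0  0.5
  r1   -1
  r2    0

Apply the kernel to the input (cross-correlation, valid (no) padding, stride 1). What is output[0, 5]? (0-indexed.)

The receptive field on the input at this output position is [5.2 / 2.7 / 4.1]. Elementwise product with the kernel and sum: 5.2·0.5 + 2.7·-1.

-0.1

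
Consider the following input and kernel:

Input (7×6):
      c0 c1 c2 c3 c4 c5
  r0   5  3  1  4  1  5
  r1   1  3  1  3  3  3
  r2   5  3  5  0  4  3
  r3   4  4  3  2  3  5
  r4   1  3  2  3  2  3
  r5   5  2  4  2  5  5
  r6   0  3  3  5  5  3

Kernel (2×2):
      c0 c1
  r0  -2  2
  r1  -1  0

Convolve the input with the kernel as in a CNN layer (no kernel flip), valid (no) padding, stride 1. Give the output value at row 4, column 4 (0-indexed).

The receptive field on the input at this output position is [2 3 / 5 5]. Elementwise product with the kernel and sum: 2·-2 + 3·2 + 5·-1.

-3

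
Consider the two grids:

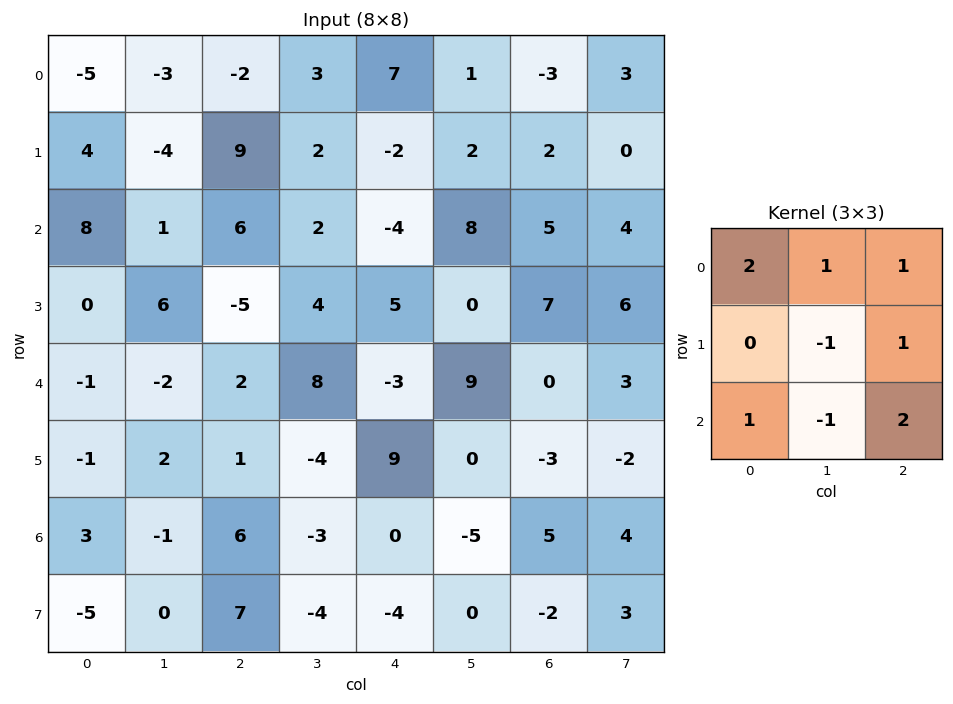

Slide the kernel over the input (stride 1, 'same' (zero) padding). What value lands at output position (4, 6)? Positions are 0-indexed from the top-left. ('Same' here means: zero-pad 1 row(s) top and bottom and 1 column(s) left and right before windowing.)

15

The receptive field on the zero-padded input at this output position is [0 7 6 / 9 0 3 / 0 -3 -2]. Elementwise product with the kernel and sum: 0·2 + 7·1 + 6·1 + 0·-1 + 3·1 + 0·1 + -3·-1 + -2·2.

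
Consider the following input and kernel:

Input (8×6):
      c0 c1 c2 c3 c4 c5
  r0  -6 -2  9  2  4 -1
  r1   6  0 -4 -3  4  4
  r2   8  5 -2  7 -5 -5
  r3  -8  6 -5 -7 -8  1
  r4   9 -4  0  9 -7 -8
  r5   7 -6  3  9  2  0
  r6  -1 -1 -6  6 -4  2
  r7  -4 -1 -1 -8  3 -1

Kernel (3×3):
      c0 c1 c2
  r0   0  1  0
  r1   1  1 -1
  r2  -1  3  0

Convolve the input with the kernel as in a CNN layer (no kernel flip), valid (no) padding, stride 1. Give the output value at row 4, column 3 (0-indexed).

The receptive field on the input at this output position is [9 -7 -8 / 9 2 0 / 6 -4 2]. Elementwise product with the kernel and sum: -7·1 + 9·1 + 2·1 + 0·-1 + 6·-1 + -4·3.

-14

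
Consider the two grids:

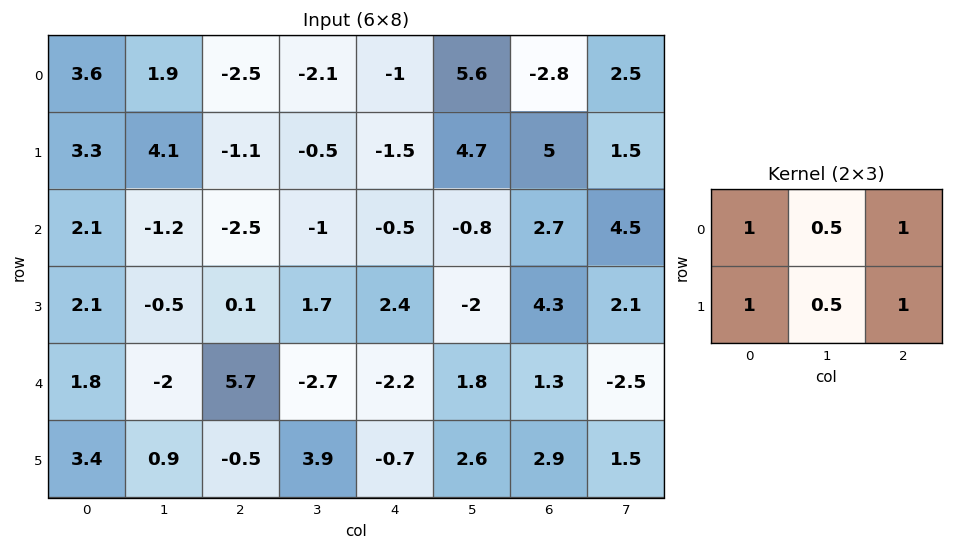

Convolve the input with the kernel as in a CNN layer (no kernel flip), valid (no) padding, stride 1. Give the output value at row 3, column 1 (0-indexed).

The receptive field on the input at this output position is [-0.5 0.1 1.7 / -2 5.7 -2.7]. Elementwise product with the kernel and sum: -0.5·1 + 0.1·0.5 + 1.7·1 + -2·1 + 5.7·0.5 + -2.7·1.

-0.6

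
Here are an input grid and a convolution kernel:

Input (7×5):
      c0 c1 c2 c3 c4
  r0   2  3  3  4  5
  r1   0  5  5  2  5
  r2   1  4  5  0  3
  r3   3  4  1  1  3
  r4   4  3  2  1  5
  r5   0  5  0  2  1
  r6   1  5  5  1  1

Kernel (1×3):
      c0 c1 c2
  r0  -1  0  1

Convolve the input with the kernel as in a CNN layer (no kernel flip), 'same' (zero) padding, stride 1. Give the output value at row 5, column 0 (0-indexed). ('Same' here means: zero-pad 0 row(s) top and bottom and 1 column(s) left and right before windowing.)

5

The receptive field on the zero-padded input at this output position is [0 0 5]. Elementwise product with the kernel and sum: 0·-1 + 5·1.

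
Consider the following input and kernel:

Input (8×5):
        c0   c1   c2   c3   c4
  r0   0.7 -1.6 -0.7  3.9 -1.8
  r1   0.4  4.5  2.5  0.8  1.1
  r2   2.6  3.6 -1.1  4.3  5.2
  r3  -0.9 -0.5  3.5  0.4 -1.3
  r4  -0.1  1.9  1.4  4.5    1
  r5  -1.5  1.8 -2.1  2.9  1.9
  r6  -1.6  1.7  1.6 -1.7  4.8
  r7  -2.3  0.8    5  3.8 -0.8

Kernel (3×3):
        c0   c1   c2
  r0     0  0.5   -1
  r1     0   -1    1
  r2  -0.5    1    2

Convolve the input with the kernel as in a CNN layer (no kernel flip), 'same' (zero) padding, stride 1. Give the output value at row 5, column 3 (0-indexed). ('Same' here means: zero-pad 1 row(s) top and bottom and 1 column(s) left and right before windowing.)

7.35

The receptive field on the zero-padded input at this output position is [1.4 4.5 1 / -2.1 2.9 1.9 / 1.6 -1.7 4.8]. Elementwise product with the kernel and sum: 4.5·0.5 + 1·-1 + 2.9·-1 + 1.9·1 + 1.6·-0.5 + -1.7·1 + 4.8·2.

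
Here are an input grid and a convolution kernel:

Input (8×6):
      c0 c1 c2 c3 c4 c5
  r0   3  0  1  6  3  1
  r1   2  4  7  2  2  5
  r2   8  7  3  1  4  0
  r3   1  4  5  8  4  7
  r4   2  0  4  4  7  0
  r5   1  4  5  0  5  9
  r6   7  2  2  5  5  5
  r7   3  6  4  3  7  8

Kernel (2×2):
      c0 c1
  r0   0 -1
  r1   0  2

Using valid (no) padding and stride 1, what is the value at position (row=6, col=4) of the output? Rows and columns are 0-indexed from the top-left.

The receptive field on the input at this output position is [5 5 / 7 8]. Elementwise product with the kernel and sum: 5·-1 + 8·2.

11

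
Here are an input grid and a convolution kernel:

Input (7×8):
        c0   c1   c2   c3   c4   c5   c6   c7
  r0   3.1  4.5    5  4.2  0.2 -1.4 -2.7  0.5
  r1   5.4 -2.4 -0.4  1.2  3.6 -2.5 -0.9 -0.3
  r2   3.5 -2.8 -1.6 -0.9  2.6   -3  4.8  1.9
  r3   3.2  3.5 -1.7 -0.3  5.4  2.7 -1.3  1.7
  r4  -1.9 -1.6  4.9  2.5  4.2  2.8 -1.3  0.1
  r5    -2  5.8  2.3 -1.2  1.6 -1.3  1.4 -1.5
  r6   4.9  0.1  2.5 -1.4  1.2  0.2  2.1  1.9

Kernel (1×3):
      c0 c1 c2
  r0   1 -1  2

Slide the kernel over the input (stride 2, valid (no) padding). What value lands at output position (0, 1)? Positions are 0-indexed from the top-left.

The receptive field on the input at this output position is [5 4.2 0.2]. Elementwise product with the kernel and sum: 5·1 + 4.2·-1 + 0.2·2.

1.2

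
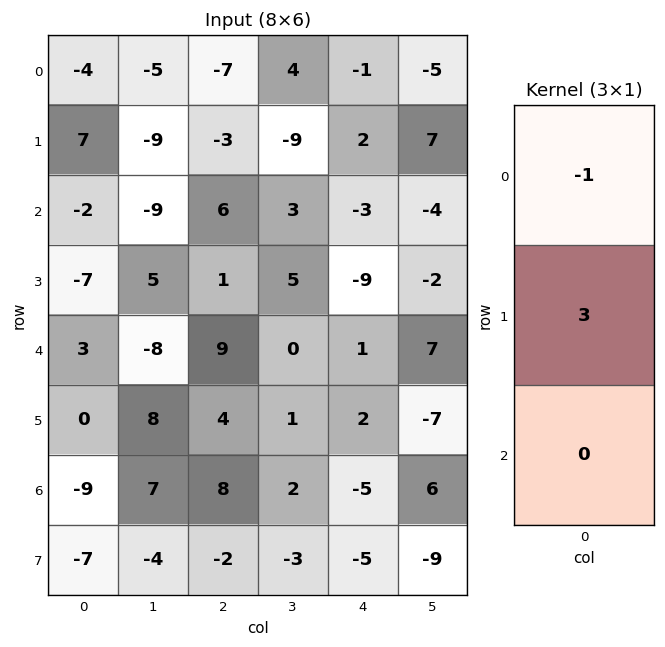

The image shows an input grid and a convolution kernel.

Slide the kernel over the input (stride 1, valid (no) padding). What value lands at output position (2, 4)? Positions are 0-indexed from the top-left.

-24

The receptive field on the input at this output position is [-3 / -9 / 1]. Elementwise product with the kernel and sum: -3·-1 + -9·3.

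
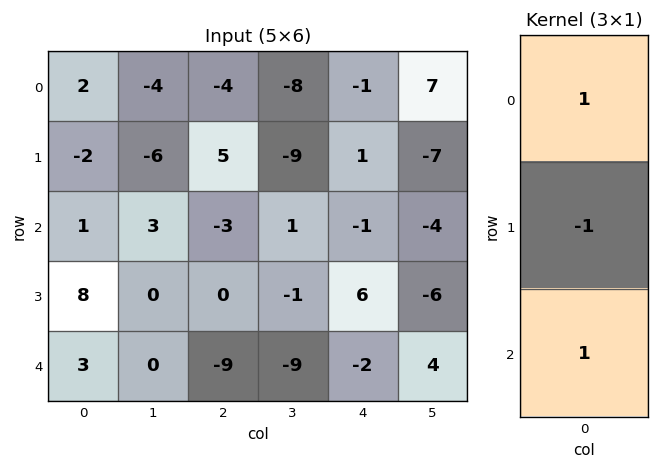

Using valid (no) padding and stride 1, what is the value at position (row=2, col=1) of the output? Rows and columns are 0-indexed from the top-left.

3

The receptive field on the input at this output position is [3 / 0 / 0]. Elementwise product with the kernel and sum: 3·1 + 0·-1 + 0·1.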